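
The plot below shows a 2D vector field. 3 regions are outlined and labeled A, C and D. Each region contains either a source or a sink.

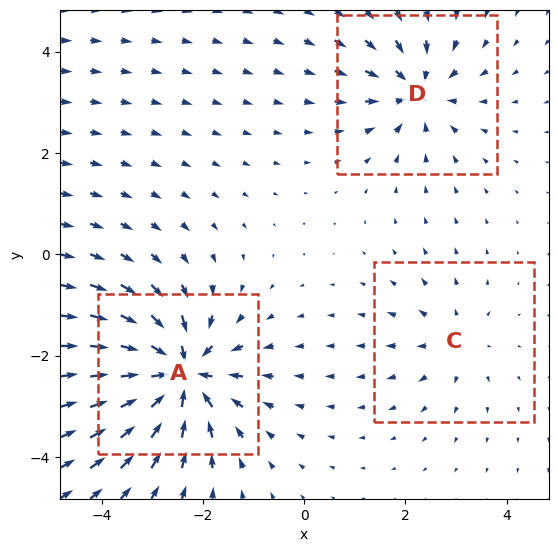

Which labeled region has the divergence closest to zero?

C

Divergence at each region's feature centre — A: about -6, C: about +2, D: about -4. Region C is closest to zero.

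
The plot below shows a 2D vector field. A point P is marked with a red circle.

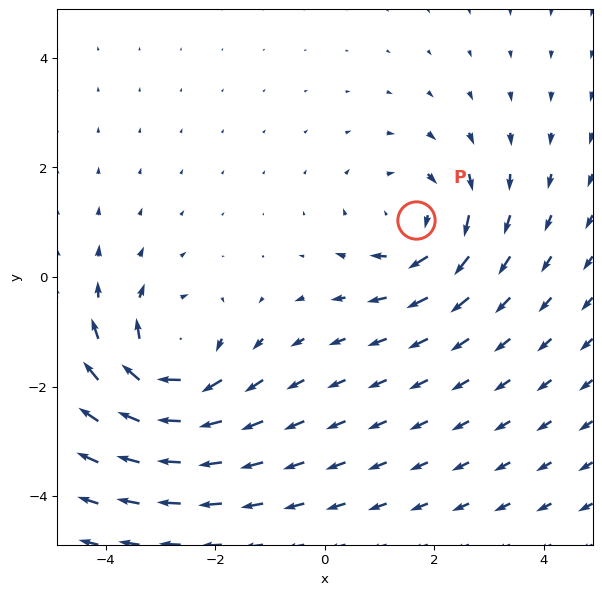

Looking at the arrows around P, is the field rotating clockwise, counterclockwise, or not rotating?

Near P at (1.7, 1.0) the arrows circulate clockwise. The curl (z-component) there is about -3; negative curl means clockwise rotation.

clockwise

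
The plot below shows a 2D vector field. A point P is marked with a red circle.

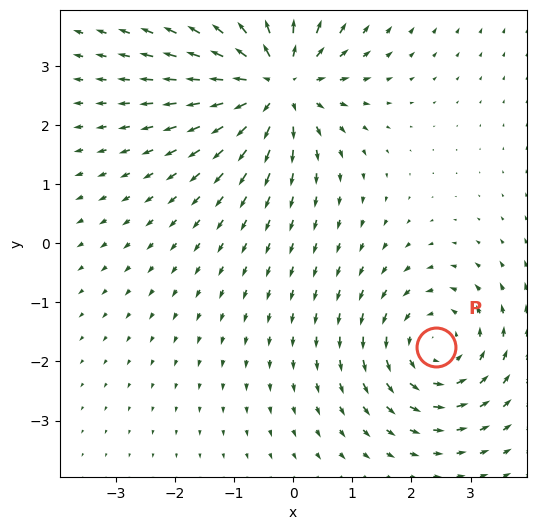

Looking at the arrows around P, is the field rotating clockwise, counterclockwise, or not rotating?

counterclockwise

Near P at (2.4, -1.7) the arrows circulate counterclockwise. The curl (z-component) there is about +3; positive curl means counterclockwise rotation.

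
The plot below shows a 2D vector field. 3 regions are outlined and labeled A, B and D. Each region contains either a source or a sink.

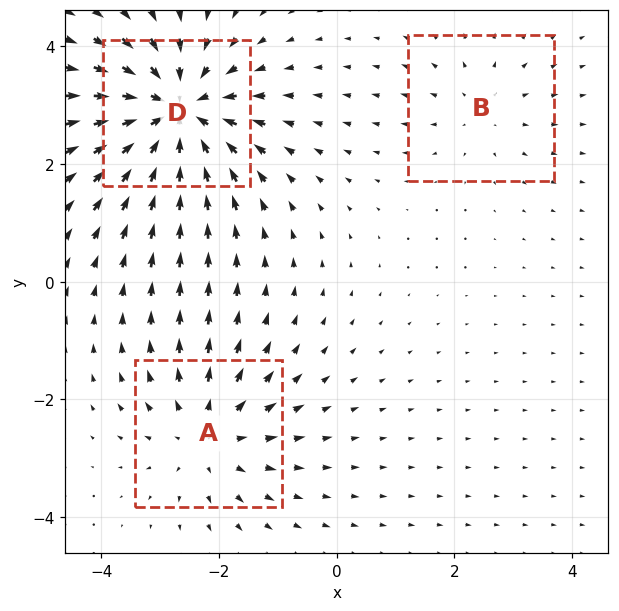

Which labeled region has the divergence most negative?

D

Divergence at each region's feature centre — A: about +3, B: about +2, D: about -5. Region D is most negative.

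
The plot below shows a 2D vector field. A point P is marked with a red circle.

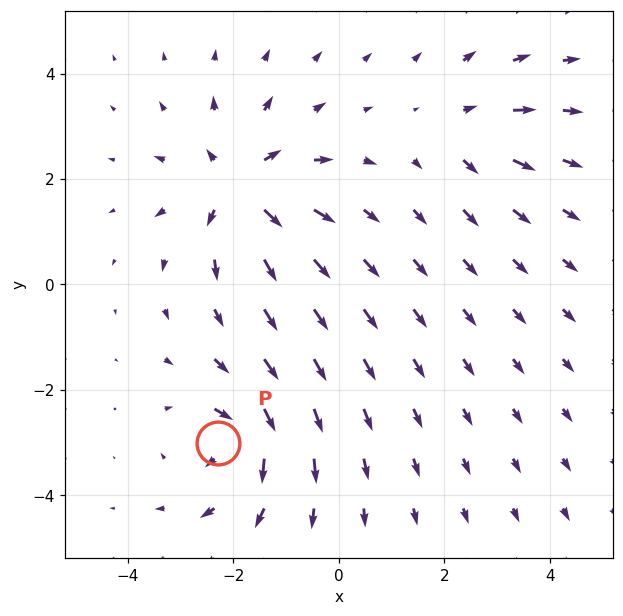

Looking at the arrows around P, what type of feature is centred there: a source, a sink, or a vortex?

vortex

At P (-2.3, -3.0) the arrows circulate clockwise. Divergence ≈0, curl about -5 — near-zero divergence with nonzero curl is a vortex.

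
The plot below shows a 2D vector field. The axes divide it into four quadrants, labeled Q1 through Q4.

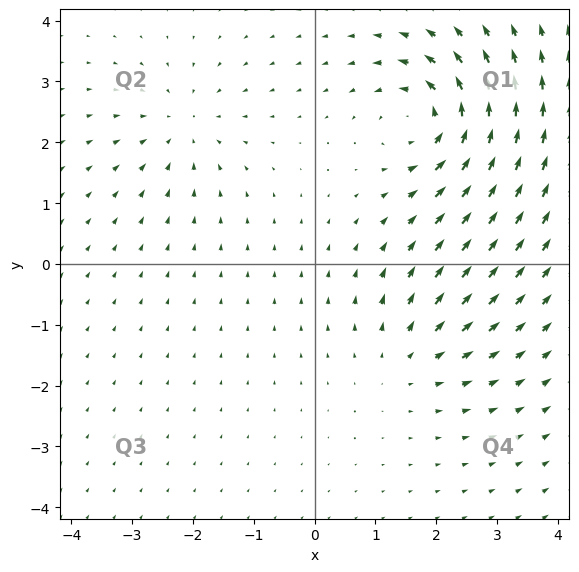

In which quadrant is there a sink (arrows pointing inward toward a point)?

Q2

The sink sits at approximately (-2.2, 2.2), which lies in quadrant Q2. The divergence there is about -3, negative as expected for a sink.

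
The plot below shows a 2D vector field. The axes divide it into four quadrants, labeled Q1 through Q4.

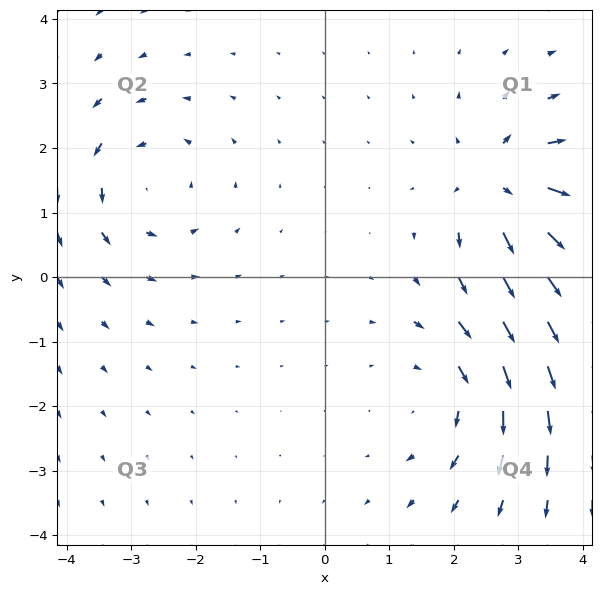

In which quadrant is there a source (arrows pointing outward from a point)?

The source sits at approximately (2.7, 1.4), which lies in quadrant Q1. The divergence there is about +4, positive as expected for a source.

Q1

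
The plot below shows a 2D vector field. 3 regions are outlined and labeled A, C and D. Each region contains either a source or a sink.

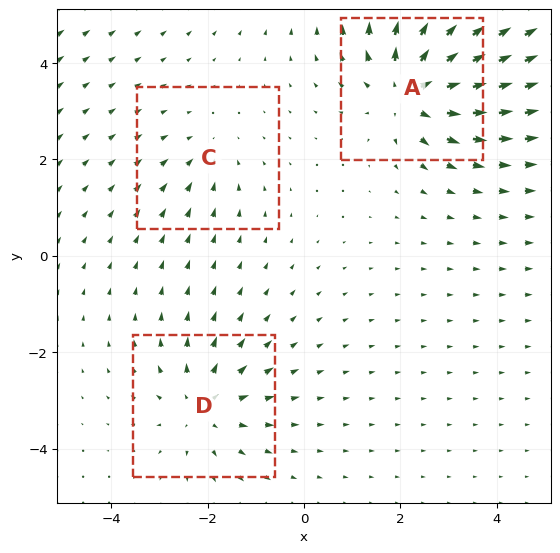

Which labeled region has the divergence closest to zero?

Divergence at each region's feature centre — A: about +5, C: about -2, D: about +3. Region C is closest to zero.

C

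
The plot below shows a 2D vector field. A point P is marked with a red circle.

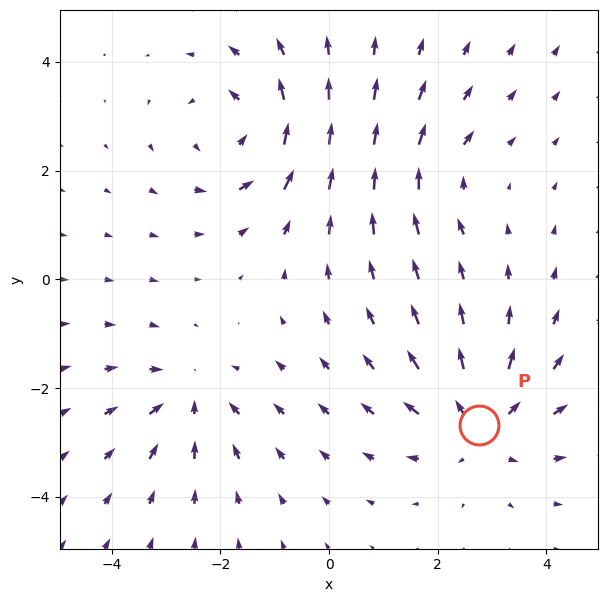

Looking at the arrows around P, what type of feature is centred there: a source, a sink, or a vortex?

source

At P (2.8, -2.7) the arrows spread outward. Divergence about +5, curl ≈0 — positive divergence with near-zero curl is a source.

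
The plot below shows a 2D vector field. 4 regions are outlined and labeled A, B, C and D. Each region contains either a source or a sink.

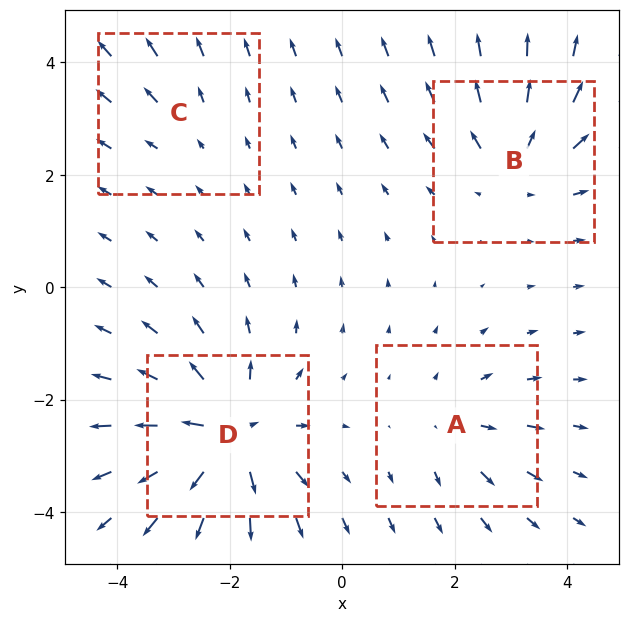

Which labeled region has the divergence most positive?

Divergence at each region's feature centre — A: about +3, B: about +5, C: about +2, D: about +8. Region D is most positive.

D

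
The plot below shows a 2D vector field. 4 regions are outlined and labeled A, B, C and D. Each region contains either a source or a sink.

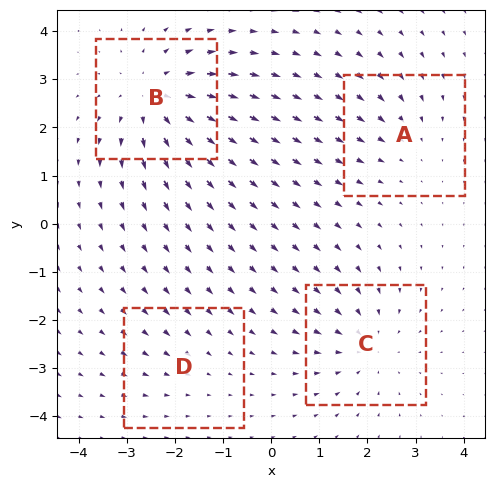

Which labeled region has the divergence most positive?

Divergence at each region's feature centre — A: about -3, B: about +6, C: about -4, D: about -2. Region B is most positive.

B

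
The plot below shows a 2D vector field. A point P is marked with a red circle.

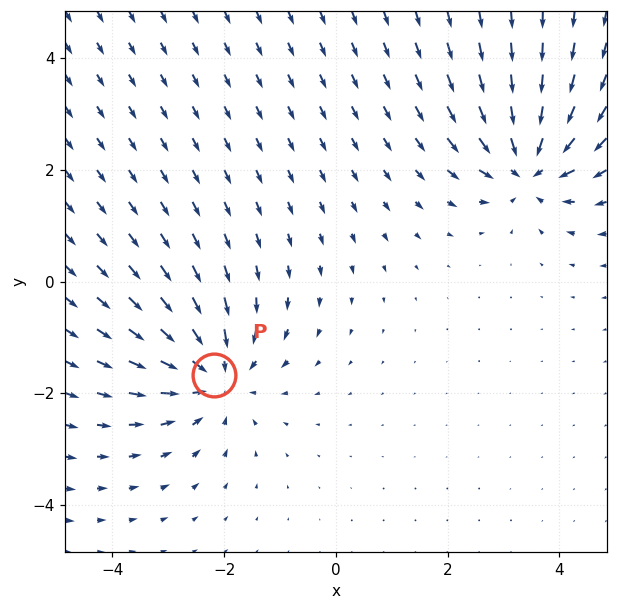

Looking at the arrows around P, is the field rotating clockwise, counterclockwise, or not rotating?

not rotating

Near P at (-2.2, -1.7) the arrows show no circulation. The curl there is ≈0.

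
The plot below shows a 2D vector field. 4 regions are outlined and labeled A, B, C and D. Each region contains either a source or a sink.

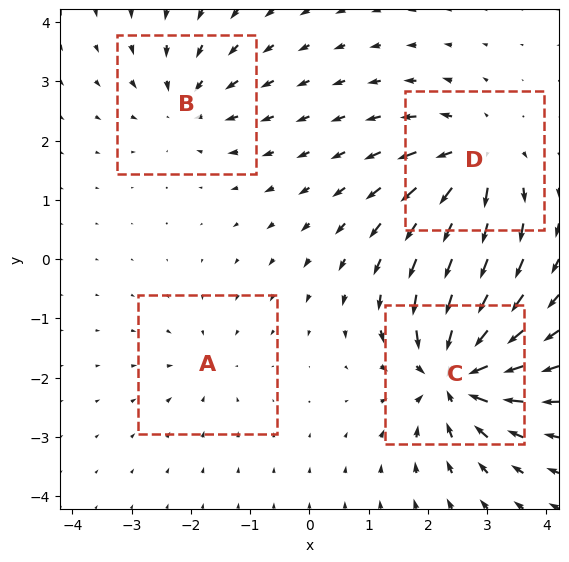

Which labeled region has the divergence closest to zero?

Divergence at each region's feature centre — A: about -3, B: about -4, C: about -8, D: about +6. Region A is closest to zero.

A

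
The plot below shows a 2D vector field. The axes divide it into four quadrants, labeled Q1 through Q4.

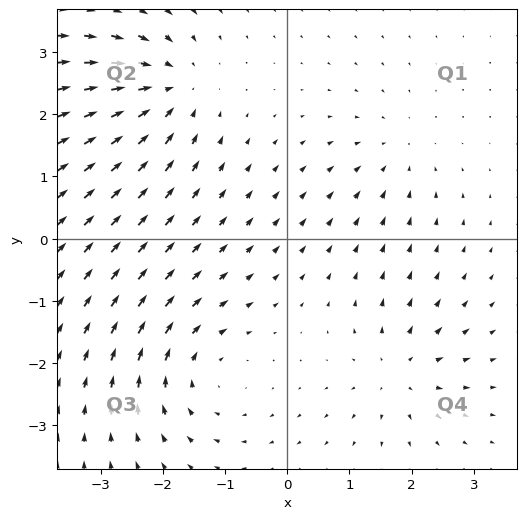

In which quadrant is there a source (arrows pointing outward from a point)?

Q4

The source sits at approximately (1.8, -2.1), which lies in quadrant Q4. The divergence there is about +4, positive as expected for a source.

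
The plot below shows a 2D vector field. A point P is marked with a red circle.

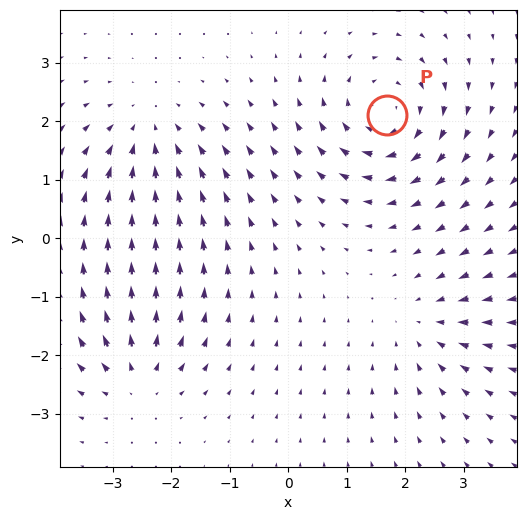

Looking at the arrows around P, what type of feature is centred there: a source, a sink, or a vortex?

At P (1.7, 2.1) the arrows circulate clockwise. Divergence ≈0, curl about -5 — near-zero divergence with nonzero curl is a vortex.

vortex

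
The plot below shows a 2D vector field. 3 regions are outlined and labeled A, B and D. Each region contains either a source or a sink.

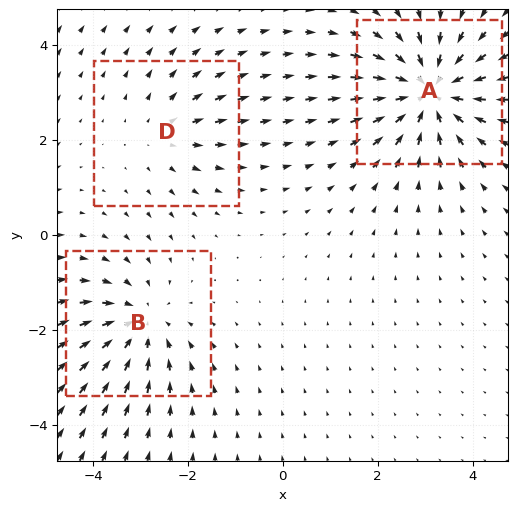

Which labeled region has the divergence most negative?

Divergence at each region's feature centre — A: about -4, B: about -3, D: about +2. Region A is most negative.

A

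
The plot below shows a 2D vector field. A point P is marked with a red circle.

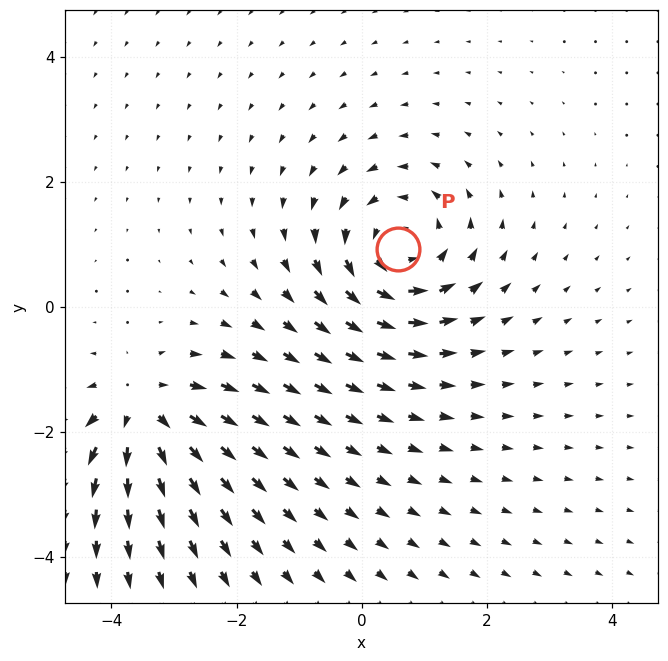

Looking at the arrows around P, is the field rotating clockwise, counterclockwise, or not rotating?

counterclockwise

Near P at (0.6, 0.9) the arrows circulate counterclockwise. The curl (z-component) there is about +4; positive curl means counterclockwise rotation.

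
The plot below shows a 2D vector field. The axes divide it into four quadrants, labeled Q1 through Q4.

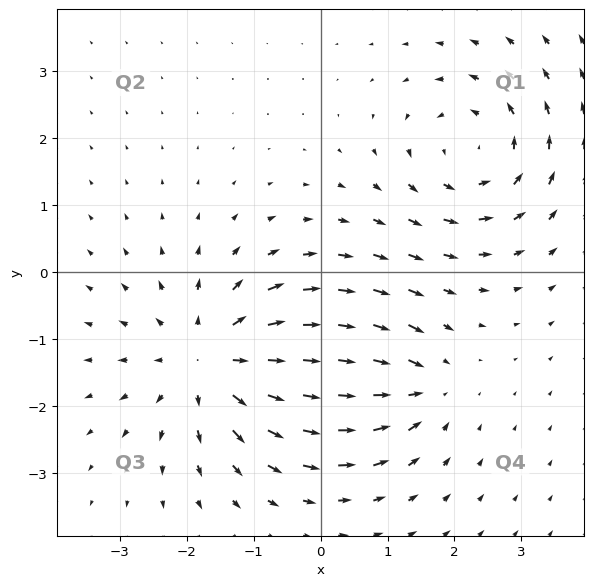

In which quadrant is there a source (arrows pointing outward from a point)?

The source sits at approximately (-1.6, -1.3), which lies in quadrant Q3. The divergence there is about +4, positive as expected for a source.

Q3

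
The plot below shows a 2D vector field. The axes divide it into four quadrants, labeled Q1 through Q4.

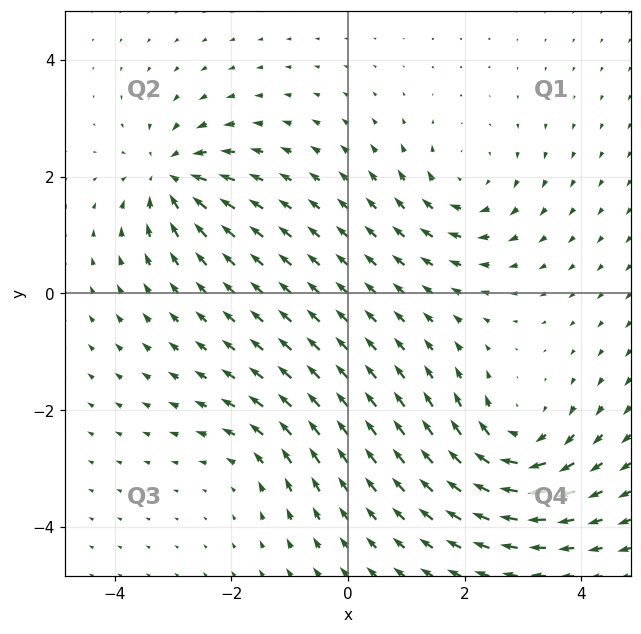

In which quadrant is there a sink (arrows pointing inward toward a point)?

The sink sits at approximately (-3.0, 2.0), which lies in quadrant Q2. The divergence there is about -5, negative as expected for a sink.

Q2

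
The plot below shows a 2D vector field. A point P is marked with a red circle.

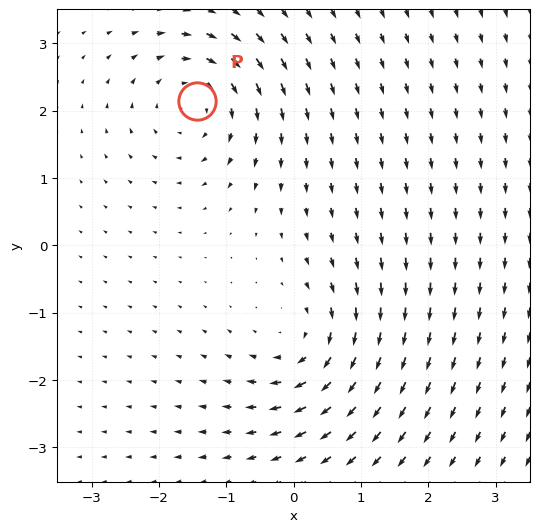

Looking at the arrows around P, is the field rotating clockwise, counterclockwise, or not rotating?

clockwise

Near P at (-1.4, 2.1) the arrows circulate clockwise. The curl (z-component) there is about -3; negative curl means clockwise rotation.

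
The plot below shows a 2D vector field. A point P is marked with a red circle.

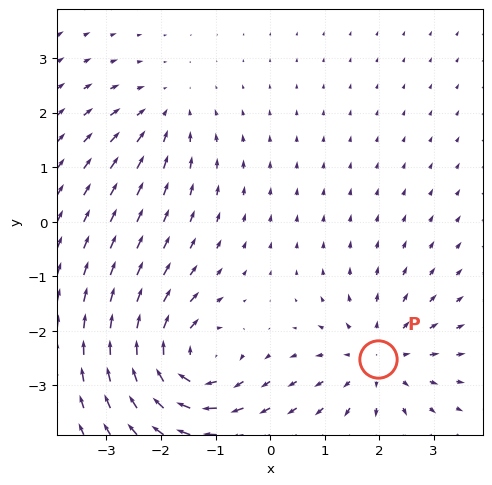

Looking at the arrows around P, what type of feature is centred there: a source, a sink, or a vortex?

At P (2.0, -2.5) the arrows spread outward. Divergence about +4, curl ≈0 — positive divergence with near-zero curl is a source.

source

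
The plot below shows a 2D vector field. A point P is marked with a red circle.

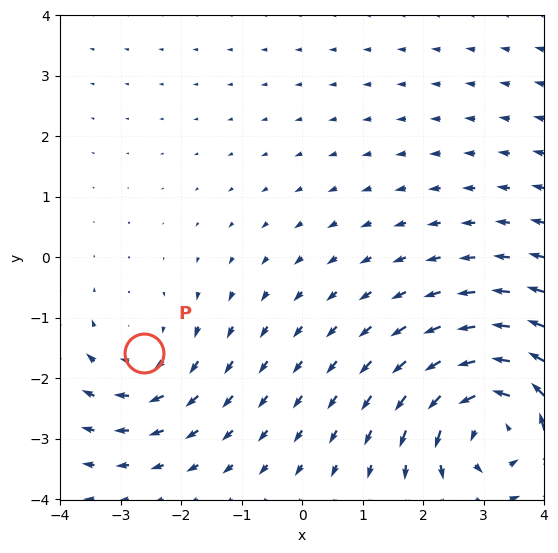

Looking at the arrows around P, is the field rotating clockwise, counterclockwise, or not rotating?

Near P at (-2.6, -1.6) the arrows circulate clockwise. The curl (z-component) there is about -2; negative curl means clockwise rotation.

clockwise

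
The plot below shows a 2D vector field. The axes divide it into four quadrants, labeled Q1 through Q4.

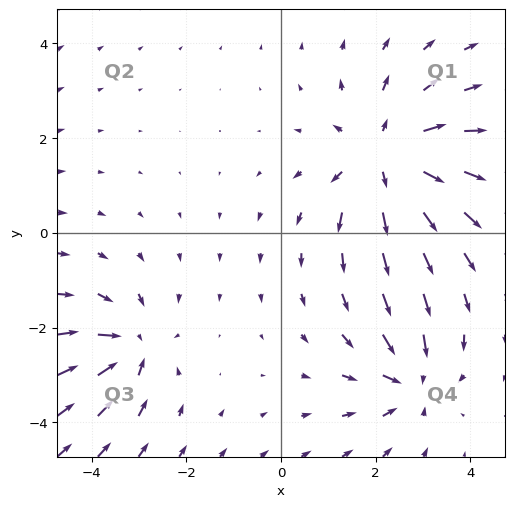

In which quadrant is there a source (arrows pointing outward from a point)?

The source sits at approximately (2.2, 1.6), which lies in quadrant Q1. The divergence there is about +4, positive as expected for a source.

Q1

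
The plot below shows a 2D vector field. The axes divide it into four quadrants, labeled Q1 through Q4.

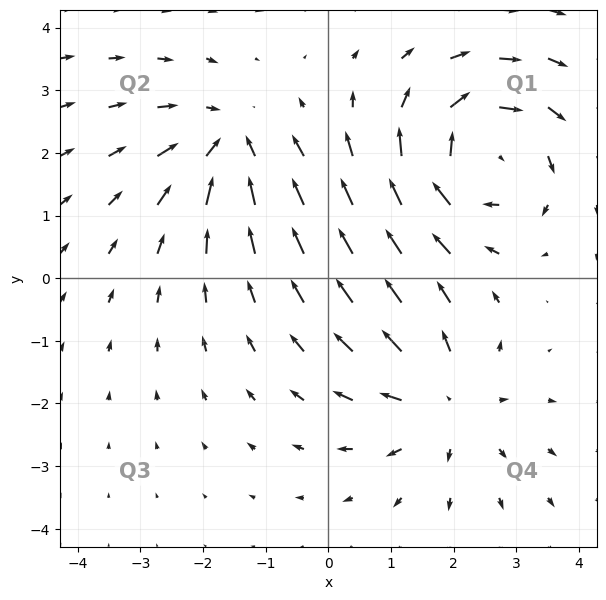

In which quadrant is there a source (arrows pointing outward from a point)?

Q4

The source sits at approximately (1.9, -2.0), which lies in quadrant Q4. The divergence there is about +3, positive as expected for a source.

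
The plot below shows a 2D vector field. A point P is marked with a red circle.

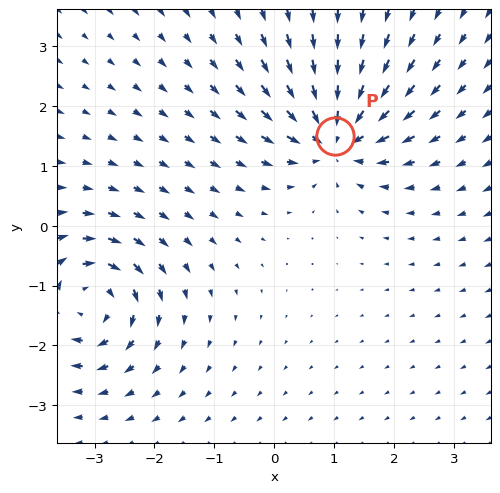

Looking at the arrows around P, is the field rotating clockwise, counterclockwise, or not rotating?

not rotating

Near P at (1.0, 1.5) the arrows show no circulation. The curl there is ≈0.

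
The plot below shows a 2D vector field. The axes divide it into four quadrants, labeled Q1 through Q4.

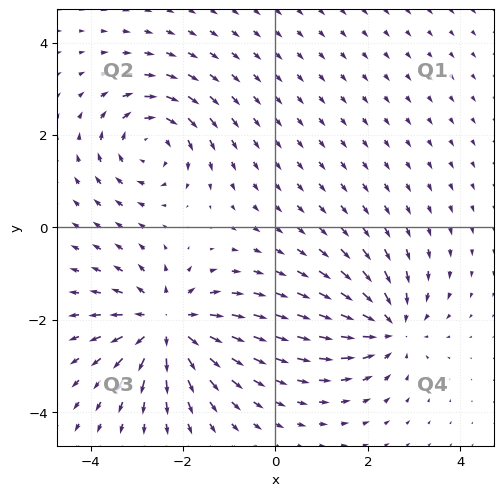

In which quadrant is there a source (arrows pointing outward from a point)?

Q3

The source sits at approximately (-2.3, -2.1), which lies in quadrant Q3. The divergence there is about +5, positive as expected for a source.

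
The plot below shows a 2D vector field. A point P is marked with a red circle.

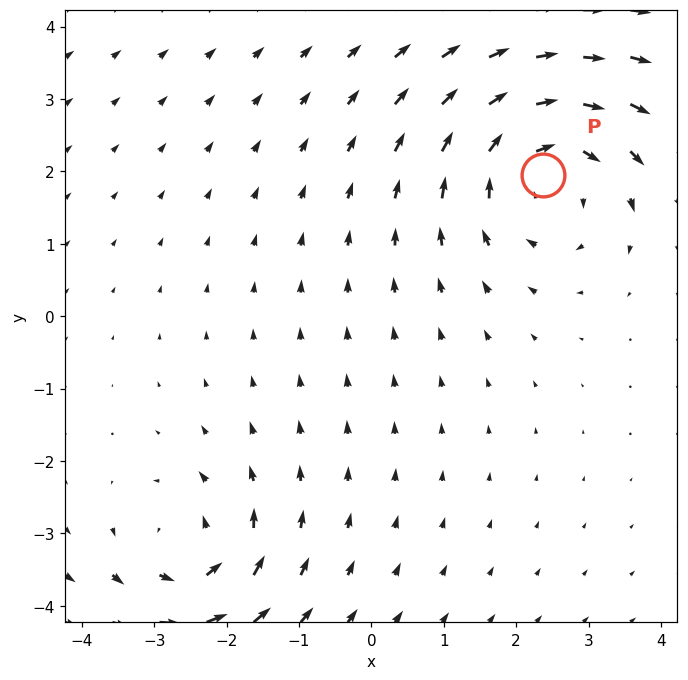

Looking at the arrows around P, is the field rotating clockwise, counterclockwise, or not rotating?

clockwise

Near P at (2.4, 1.9) the arrows circulate clockwise. The curl (z-component) there is about -4; negative curl means clockwise rotation.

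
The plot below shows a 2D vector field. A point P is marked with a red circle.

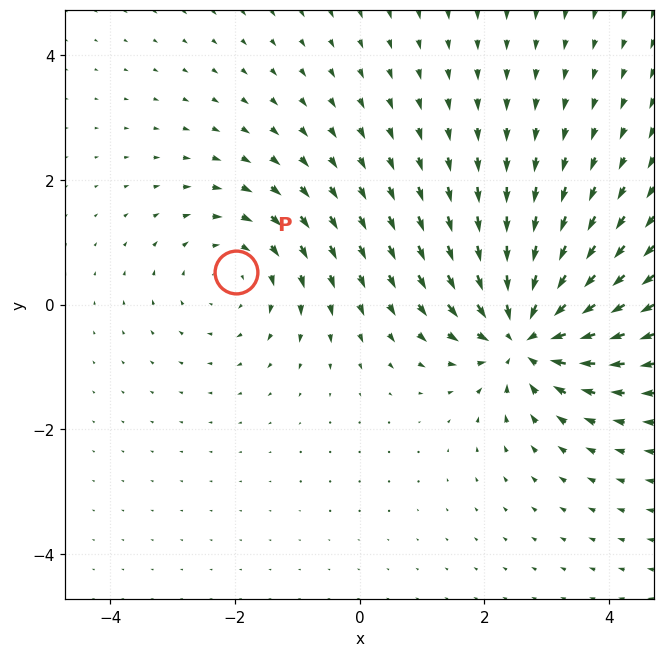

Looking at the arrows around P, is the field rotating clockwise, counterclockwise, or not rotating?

clockwise

Near P at (-2.0, 0.5) the arrows circulate clockwise. The curl (z-component) there is about -2; negative curl means clockwise rotation.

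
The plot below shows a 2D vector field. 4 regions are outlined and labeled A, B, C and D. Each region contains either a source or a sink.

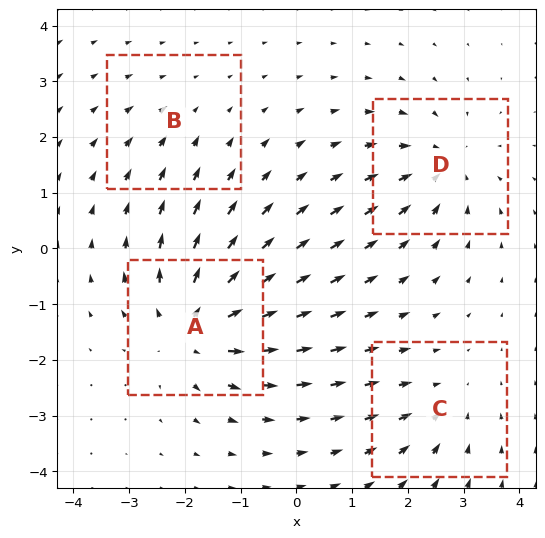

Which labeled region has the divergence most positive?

A

Divergence at each region's feature centre — A: about +6, B: about -2, C: about -3, D: about -5. Region A is most positive.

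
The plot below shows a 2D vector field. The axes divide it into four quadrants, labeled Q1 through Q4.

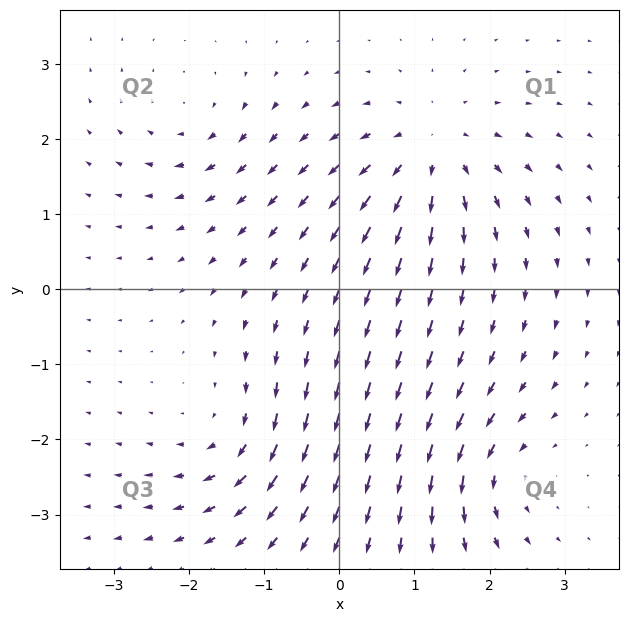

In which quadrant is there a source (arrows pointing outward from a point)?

The source sits at approximately (1.2, 1.8), which lies in quadrant Q1. The divergence there is about +5, positive as expected for a source.

Q1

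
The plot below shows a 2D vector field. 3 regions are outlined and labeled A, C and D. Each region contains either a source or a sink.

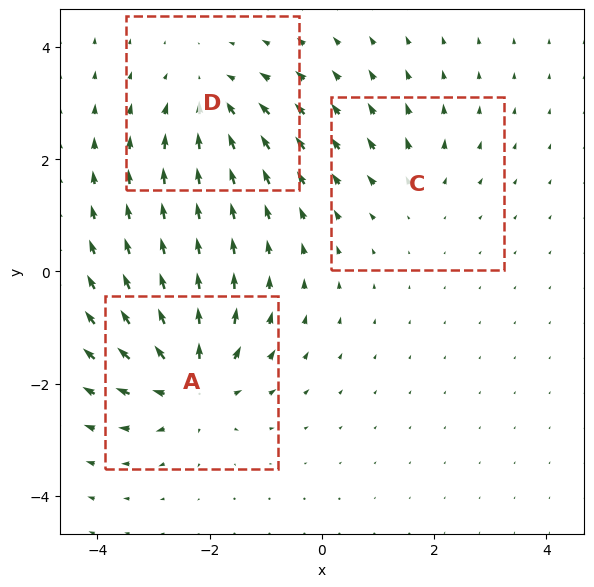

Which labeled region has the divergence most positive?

Divergence at each region's feature centre — A: about +5, C: about +2, D: about -4. Region A is most positive.

A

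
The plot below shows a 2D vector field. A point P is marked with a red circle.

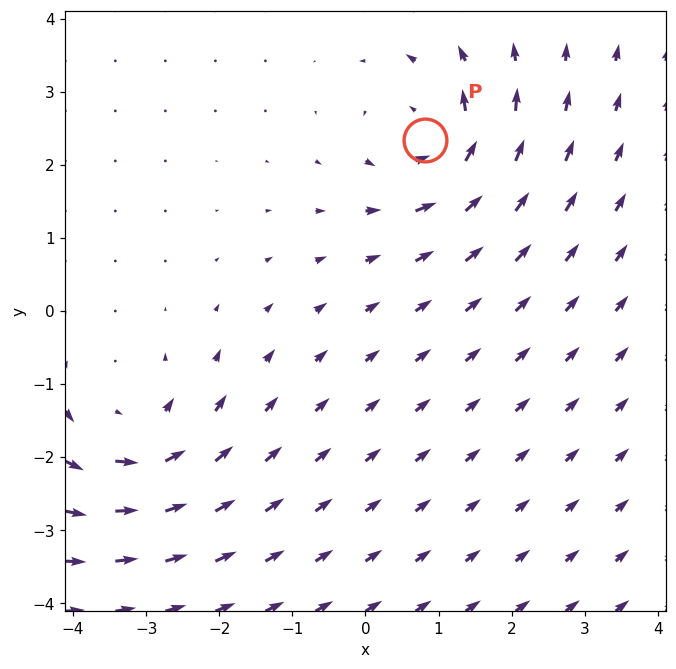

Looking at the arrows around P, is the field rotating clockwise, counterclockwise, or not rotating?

counterclockwise

Near P at (0.8, 2.3) the arrows circulate counterclockwise. The curl (z-component) there is about +4; positive curl means counterclockwise rotation.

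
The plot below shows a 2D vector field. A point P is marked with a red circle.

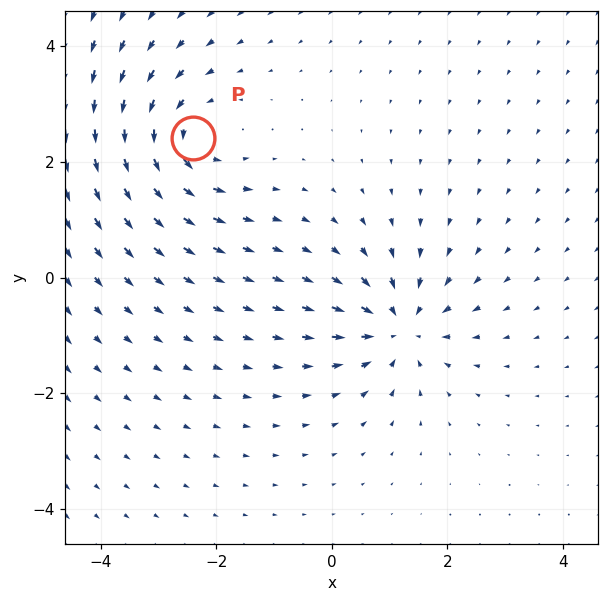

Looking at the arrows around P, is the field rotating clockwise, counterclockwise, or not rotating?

Near P at (-2.4, 2.4) the arrows circulate counterclockwise. The curl (z-component) there is about +4; positive curl means counterclockwise rotation.

counterclockwise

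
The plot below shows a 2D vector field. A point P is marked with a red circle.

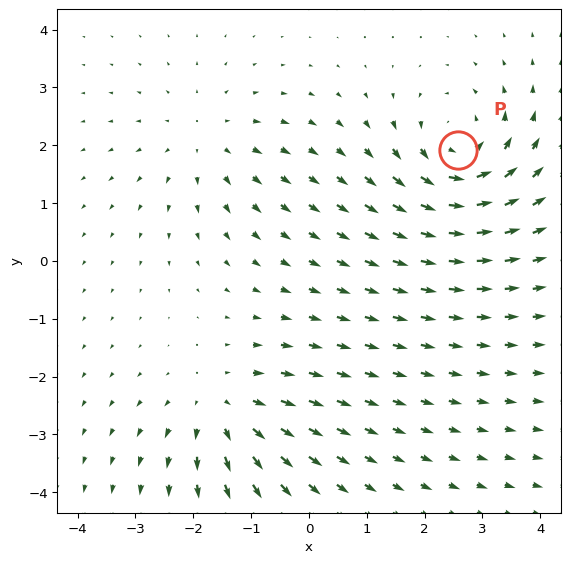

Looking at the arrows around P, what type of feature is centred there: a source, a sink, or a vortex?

vortex

At P (2.6, 1.9) the arrows circulate counterclockwise. Divergence ≈0, curl about +4 — near-zero divergence with nonzero curl is a vortex.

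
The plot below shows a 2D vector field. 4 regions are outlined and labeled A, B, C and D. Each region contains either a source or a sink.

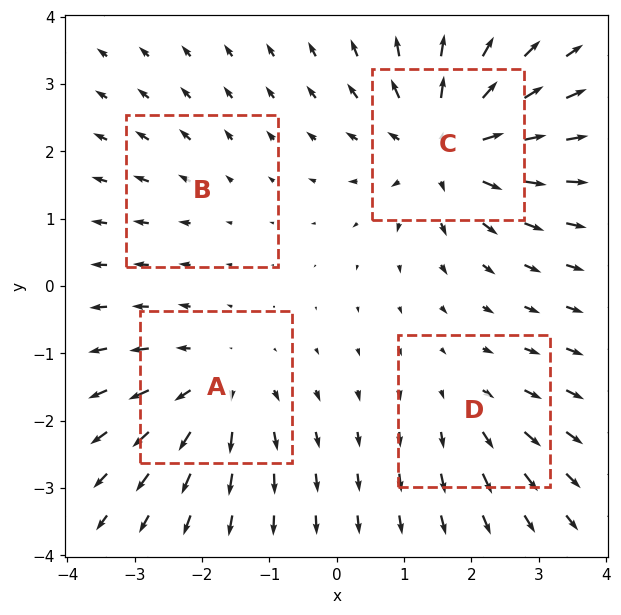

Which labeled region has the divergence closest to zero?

B

Divergence at each region's feature centre — A: about +5, B: about +2, C: about +7, D: about +3. Region B is closest to zero.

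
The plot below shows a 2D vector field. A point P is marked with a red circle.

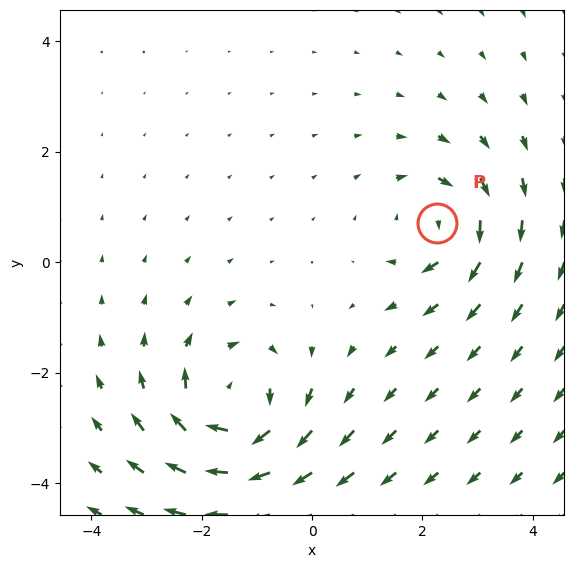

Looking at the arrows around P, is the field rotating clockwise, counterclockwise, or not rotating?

Near P at (2.3, 0.7) the arrows circulate clockwise. The curl (z-component) there is about -4; negative curl means clockwise rotation.

clockwise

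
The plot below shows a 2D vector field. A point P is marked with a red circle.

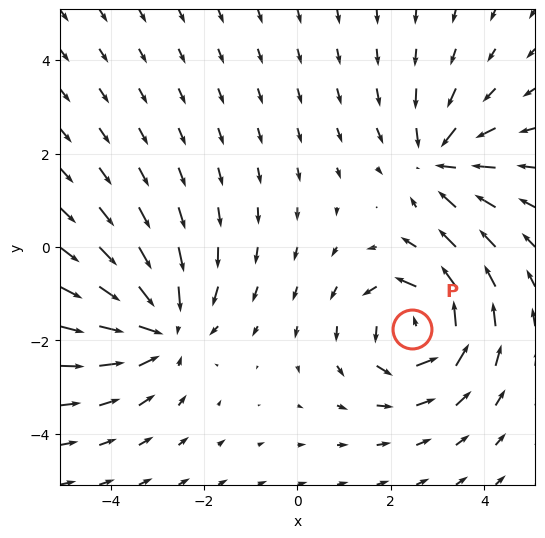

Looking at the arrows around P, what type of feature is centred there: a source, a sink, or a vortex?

At P (2.5, -1.8) the arrows circulate counterclockwise. Divergence ≈0, curl about +5 — near-zero divergence with nonzero curl is a vortex.

vortex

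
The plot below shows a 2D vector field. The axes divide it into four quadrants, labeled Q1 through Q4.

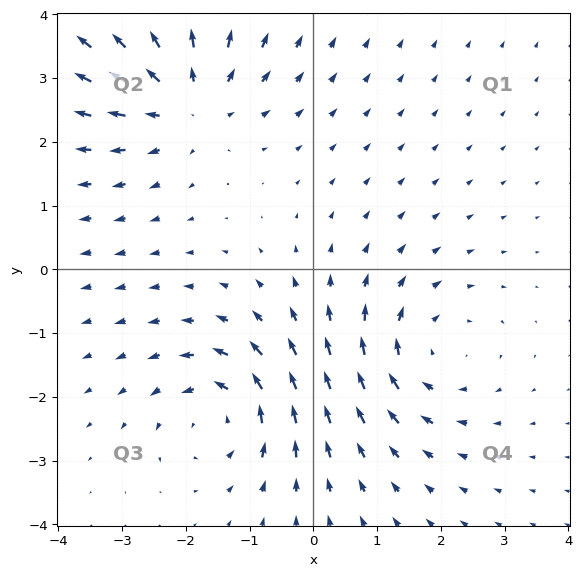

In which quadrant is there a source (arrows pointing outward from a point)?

Q2

The source sits at approximately (-2.0, 2.6), which lies in quadrant Q2. The divergence there is about +4, positive as expected for a source.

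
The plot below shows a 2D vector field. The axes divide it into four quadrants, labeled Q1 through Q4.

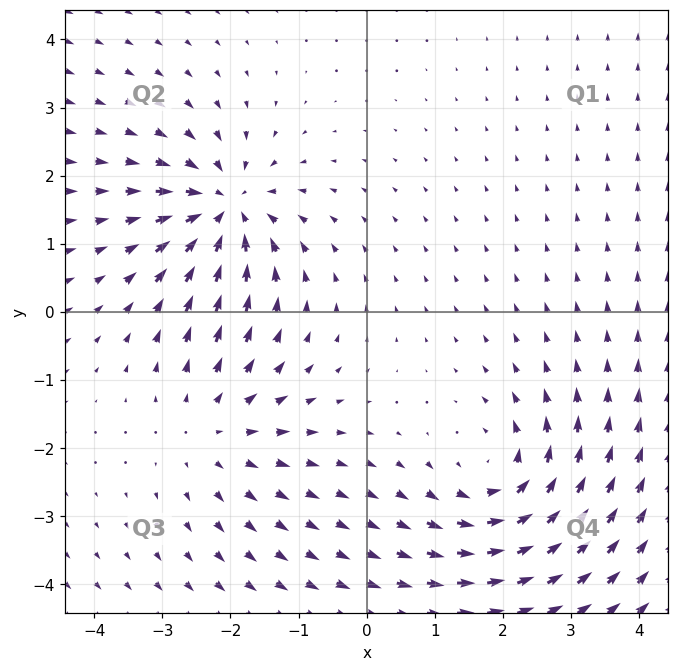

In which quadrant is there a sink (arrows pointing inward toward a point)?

Q2

The sink sits at approximately (-2.1, 1.5), which lies in quadrant Q2. The divergence there is about -5, negative as expected for a sink.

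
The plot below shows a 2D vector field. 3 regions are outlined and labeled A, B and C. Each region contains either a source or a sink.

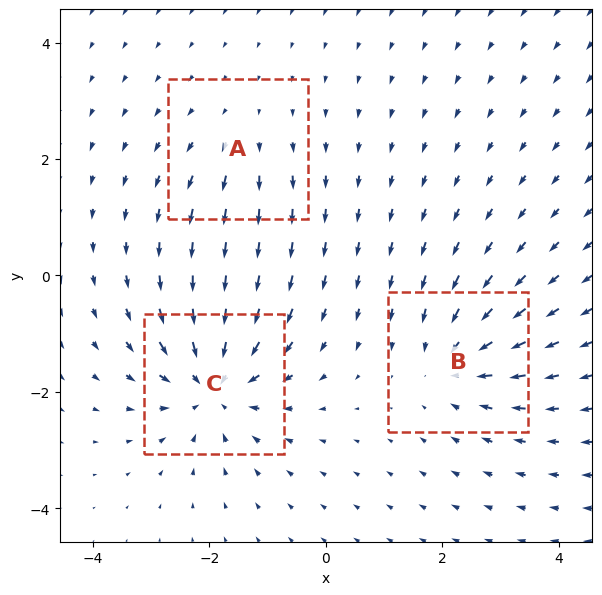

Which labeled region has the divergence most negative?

Divergence at each region's feature centre — A: about +2, B: about -4, C: about -5. Region C is most negative.

C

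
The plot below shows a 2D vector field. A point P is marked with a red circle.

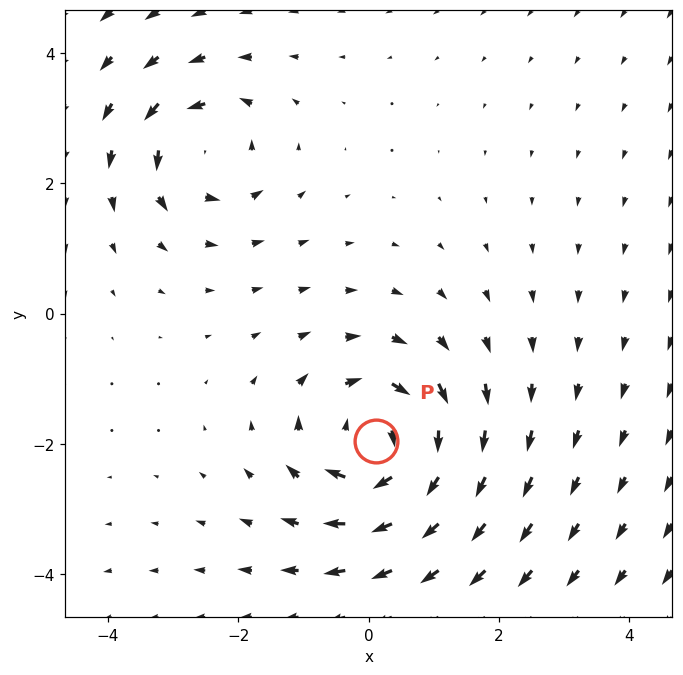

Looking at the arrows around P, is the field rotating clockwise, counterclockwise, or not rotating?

clockwise

Near P at (0.1, -1.9) the arrows circulate clockwise. The curl (z-component) there is about -5; negative curl means clockwise rotation.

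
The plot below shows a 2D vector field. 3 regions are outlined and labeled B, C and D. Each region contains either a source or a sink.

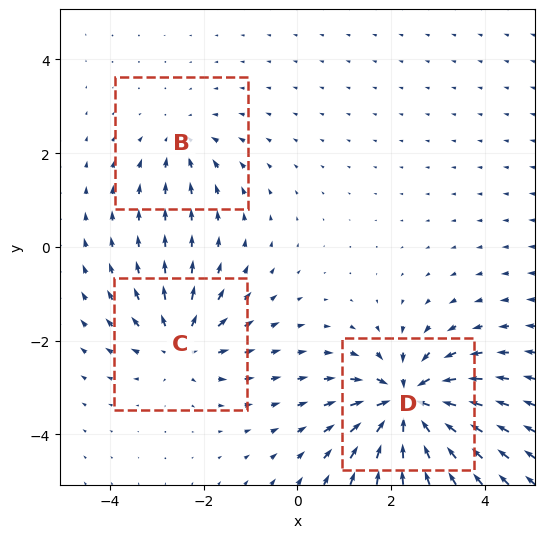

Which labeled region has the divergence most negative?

Divergence at each region's feature centre — B: about -2, C: about +4, D: about -6. Region D is most negative.

D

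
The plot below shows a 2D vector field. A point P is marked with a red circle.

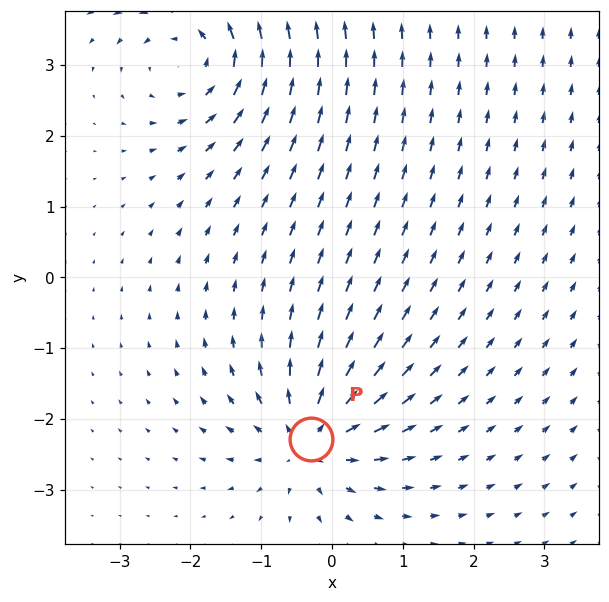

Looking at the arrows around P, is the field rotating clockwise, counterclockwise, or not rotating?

Near P at (-0.3, -2.3) the arrows show no circulation. The curl there is ≈0.

not rotating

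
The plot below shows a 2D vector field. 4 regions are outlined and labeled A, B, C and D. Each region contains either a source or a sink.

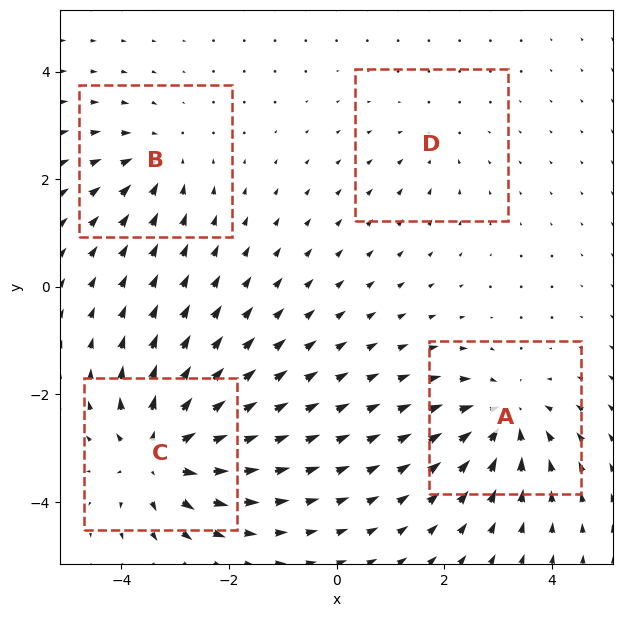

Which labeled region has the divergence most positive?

C

Divergence at each region's feature centre — A: about -6, B: about -4, C: about +7, D: about -2. Region C is most positive.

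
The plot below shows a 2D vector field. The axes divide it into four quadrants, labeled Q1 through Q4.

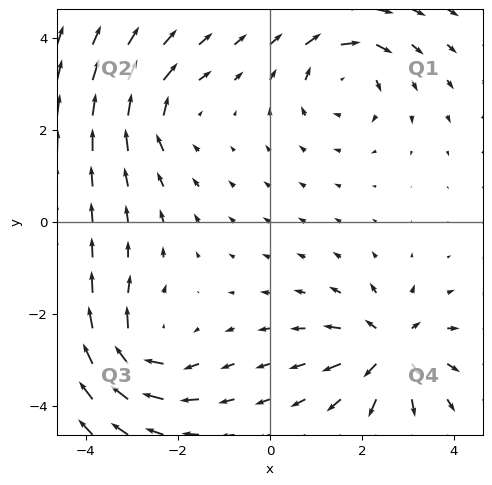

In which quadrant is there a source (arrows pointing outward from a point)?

Q4

The source sits at approximately (2.6, -2.8), which lies in quadrant Q4. The divergence there is about +7, positive as expected for a source.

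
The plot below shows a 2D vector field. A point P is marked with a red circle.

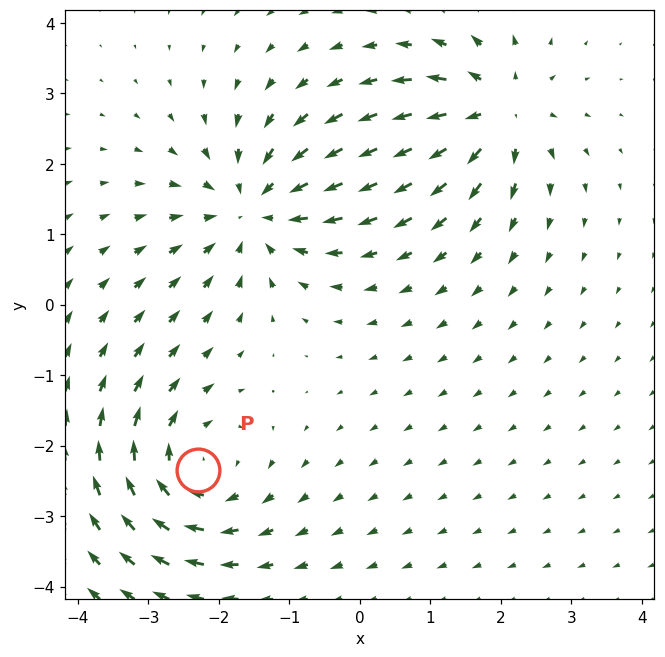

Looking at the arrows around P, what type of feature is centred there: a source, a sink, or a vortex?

At P (-2.3, -2.3) the arrows circulate clockwise. Divergence ≈0, curl about -4 — near-zero divergence with nonzero curl is a vortex.

vortex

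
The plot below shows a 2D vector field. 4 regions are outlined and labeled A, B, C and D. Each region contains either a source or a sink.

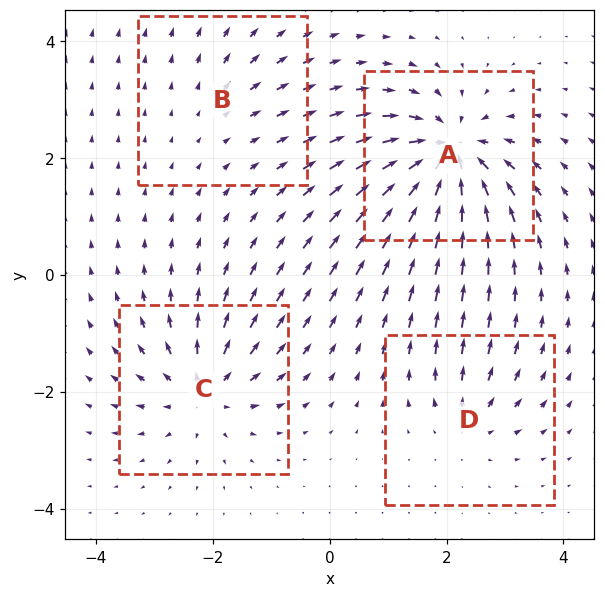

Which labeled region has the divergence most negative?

A

Divergence at each region's feature centre — A: about -9, B: about +2, C: about +6, D: about +4. Region A is most negative.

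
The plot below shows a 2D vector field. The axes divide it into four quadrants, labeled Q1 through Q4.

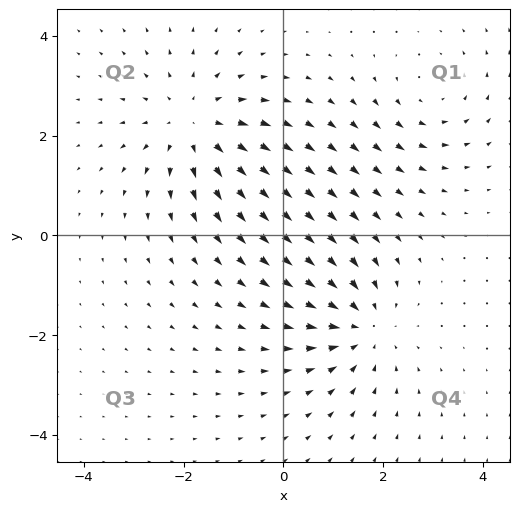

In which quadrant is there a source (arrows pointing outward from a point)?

Q2

The source sits at approximately (-1.8, 2.2), which lies in quadrant Q2. The divergence there is about +4, positive as expected for a source.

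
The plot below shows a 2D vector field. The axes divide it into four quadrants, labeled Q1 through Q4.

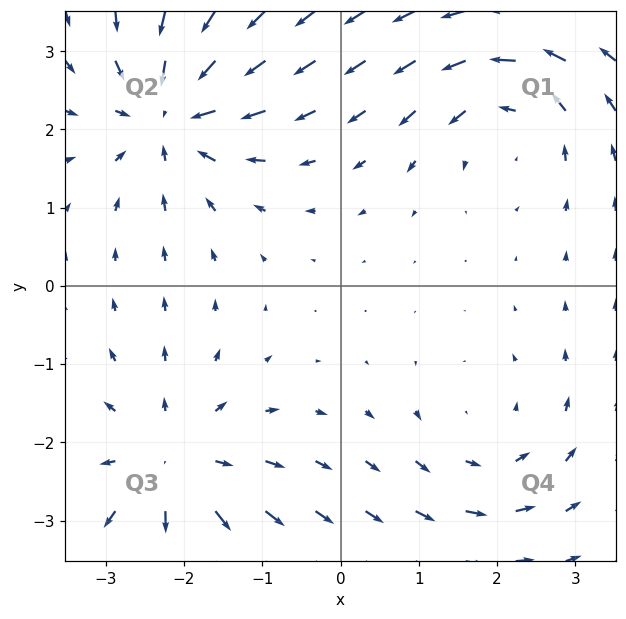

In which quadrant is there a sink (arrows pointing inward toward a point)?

Q2

The sink sits at approximately (-2.2, 2.2), which lies in quadrant Q2. The divergence there is about -6, negative as expected for a sink.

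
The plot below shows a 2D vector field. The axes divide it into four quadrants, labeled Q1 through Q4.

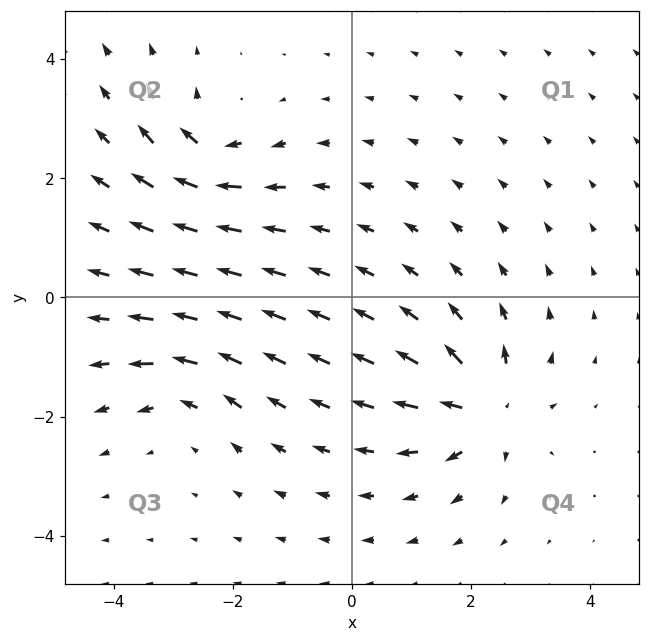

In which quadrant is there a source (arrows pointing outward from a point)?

Q4

The source sits at approximately (2.2, -1.9), which lies in quadrant Q4. The divergence there is about +7, positive as expected for a source.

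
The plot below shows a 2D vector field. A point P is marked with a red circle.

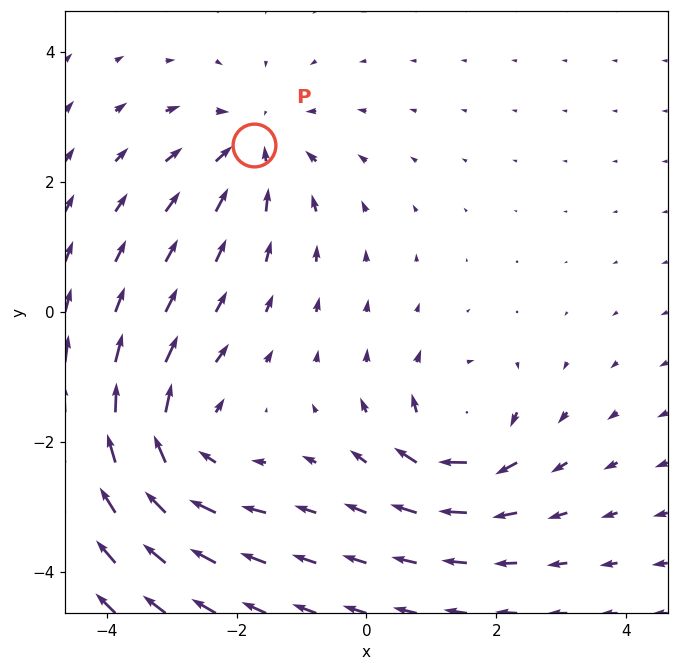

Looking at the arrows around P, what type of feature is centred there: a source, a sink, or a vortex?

sink

At P (-1.7, 2.6) the arrows converge inward. Divergence about -3, curl ≈0 — negative divergence with near-zero curl is a sink.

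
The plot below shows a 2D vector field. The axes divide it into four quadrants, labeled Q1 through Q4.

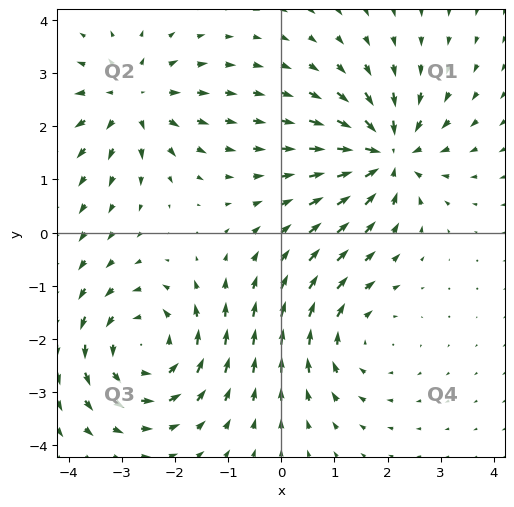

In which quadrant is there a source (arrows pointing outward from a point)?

The source sits at approximately (-2.8, 2.5), which lies in quadrant Q2. The divergence there is about +4, positive as expected for a source.

Q2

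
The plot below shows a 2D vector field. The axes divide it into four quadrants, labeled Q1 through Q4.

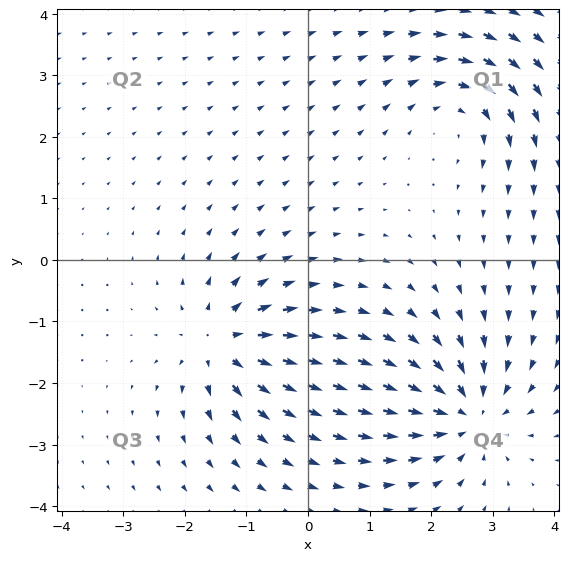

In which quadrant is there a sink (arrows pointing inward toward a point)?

Q4

The sink sits at approximately (2.6, -2.5), which lies in quadrant Q4. The divergence there is about -5, negative as expected for a sink.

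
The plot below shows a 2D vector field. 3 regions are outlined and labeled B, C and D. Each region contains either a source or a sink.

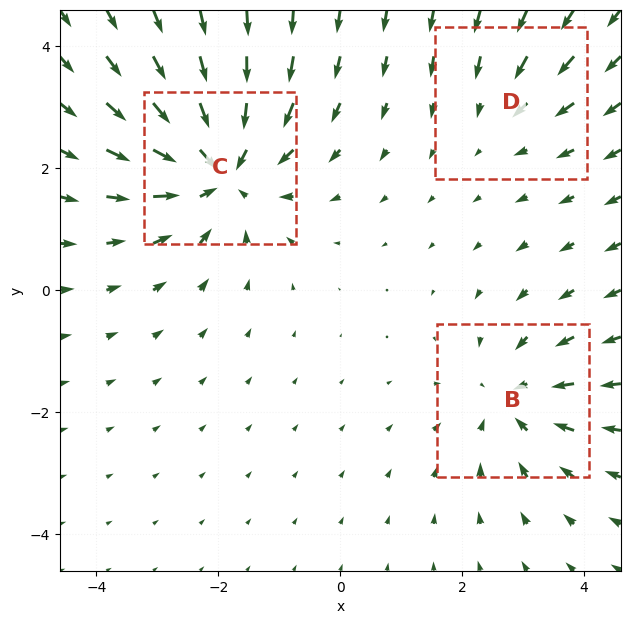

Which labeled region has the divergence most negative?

C

Divergence at each region's feature centre — B: about -3, C: about -5, D: about -2. Region C is most negative.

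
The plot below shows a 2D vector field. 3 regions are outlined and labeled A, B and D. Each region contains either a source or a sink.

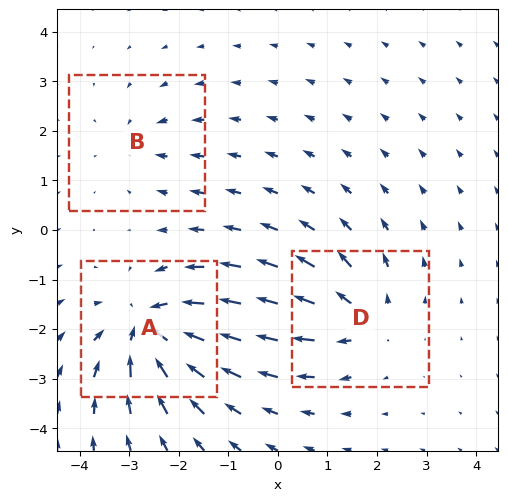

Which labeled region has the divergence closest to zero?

B

Divergence at each region's feature centre — A: about -5, B: about -2, D: about +4. Region B is closest to zero.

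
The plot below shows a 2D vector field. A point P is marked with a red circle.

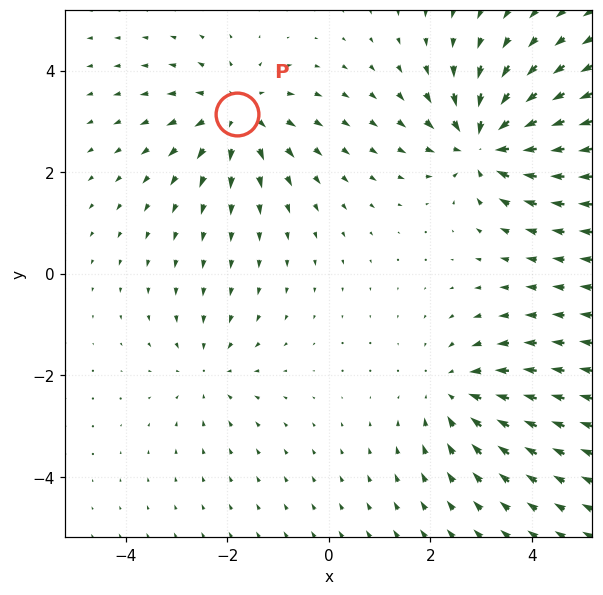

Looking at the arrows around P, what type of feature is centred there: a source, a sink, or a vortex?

At P (-1.8, 3.1) the arrows spread outward. Divergence about +4, curl ≈0 — positive divergence with near-zero curl is a source.

source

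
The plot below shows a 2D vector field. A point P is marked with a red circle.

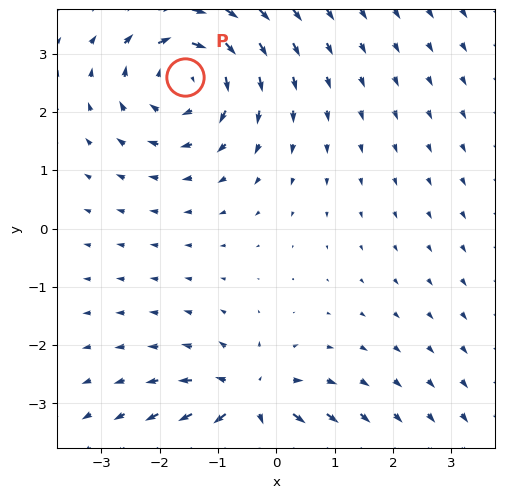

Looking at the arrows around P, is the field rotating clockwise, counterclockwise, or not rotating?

Near P at (-1.6, 2.6) the arrows circulate clockwise. The curl (z-component) there is about -5; negative curl means clockwise rotation.

clockwise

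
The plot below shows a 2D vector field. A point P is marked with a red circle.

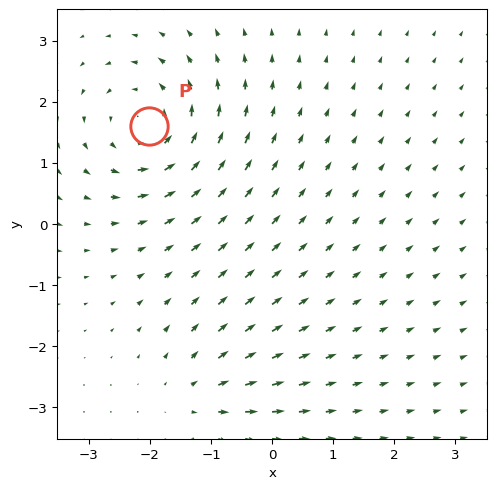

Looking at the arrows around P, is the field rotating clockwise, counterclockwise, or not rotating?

Near P at (-2.0, 1.6) the arrows circulate counterclockwise. The curl (z-component) there is about +4; positive curl means counterclockwise rotation.

counterclockwise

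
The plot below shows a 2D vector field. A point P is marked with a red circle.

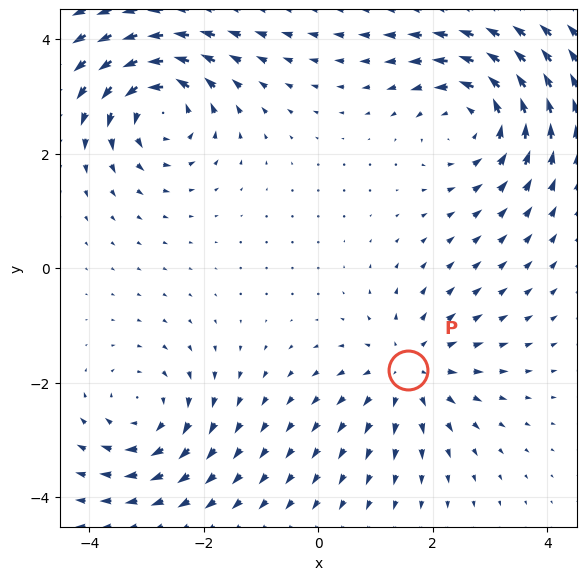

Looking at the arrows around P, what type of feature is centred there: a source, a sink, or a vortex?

source

At P (1.6, -1.8) the arrows spread outward. Divergence about +3, curl ≈0 — positive divergence with near-zero curl is a source.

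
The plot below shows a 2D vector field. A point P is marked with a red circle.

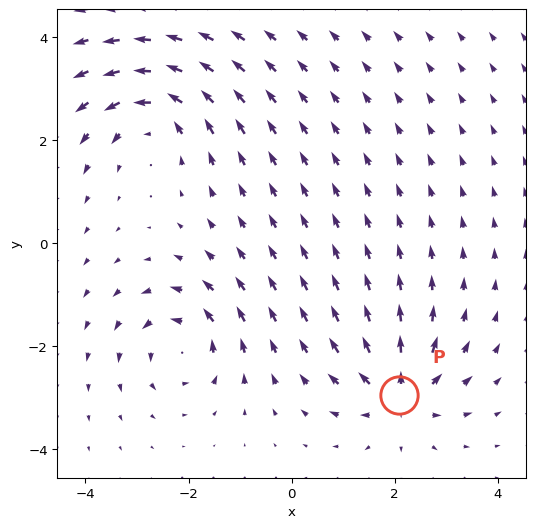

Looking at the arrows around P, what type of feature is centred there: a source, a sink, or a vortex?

At P (2.1, -2.9) the arrows spread outward. Divergence about +6, curl ≈0 — positive divergence with near-zero curl is a source.

source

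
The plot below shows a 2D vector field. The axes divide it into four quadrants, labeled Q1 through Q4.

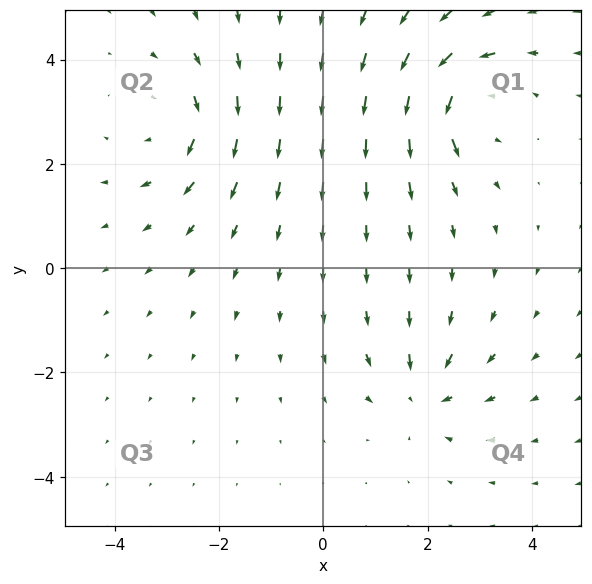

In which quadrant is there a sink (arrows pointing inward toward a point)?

The sink sits at approximately (1.9, -2.4), which lies in quadrant Q4. The divergence there is about -5, negative as expected for a sink.

Q4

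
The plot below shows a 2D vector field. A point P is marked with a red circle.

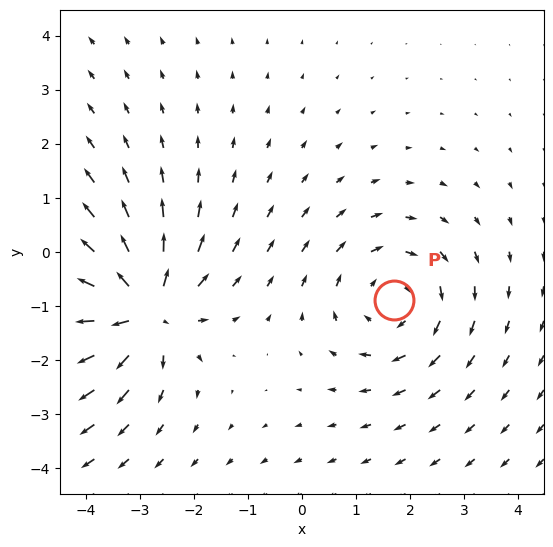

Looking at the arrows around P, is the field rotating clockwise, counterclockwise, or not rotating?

Near P at (1.7, -0.9) the arrows circulate clockwise. The curl (z-component) there is about -3; negative curl means clockwise rotation.

clockwise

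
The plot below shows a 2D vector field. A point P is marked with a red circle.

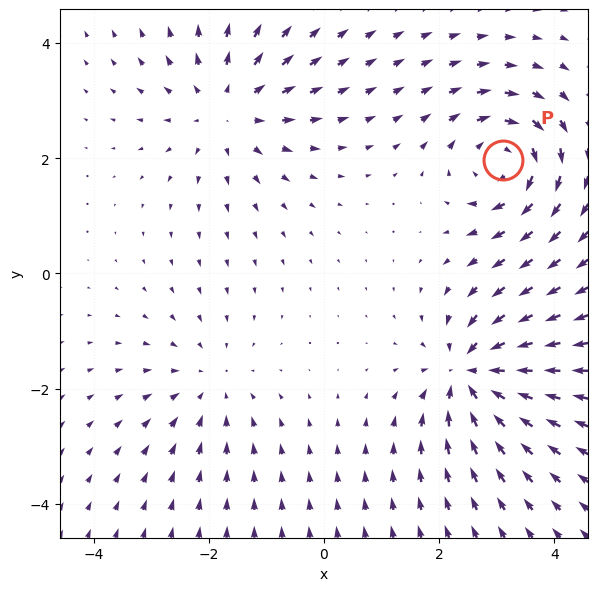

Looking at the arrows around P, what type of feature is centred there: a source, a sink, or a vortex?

At P (3.1, 2.0) the arrows circulate clockwise. Divergence ≈0, curl about -6 — near-zero divergence with nonzero curl is a vortex.

vortex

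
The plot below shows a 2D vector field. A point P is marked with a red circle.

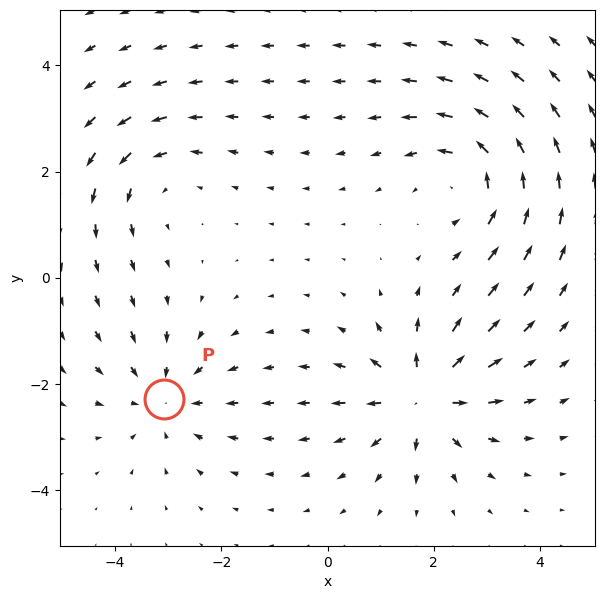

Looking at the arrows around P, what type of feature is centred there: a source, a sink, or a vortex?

sink

At P (-3.1, -2.3) the arrows converge inward. Divergence about -3, curl ≈0 — negative divergence with near-zero curl is a sink.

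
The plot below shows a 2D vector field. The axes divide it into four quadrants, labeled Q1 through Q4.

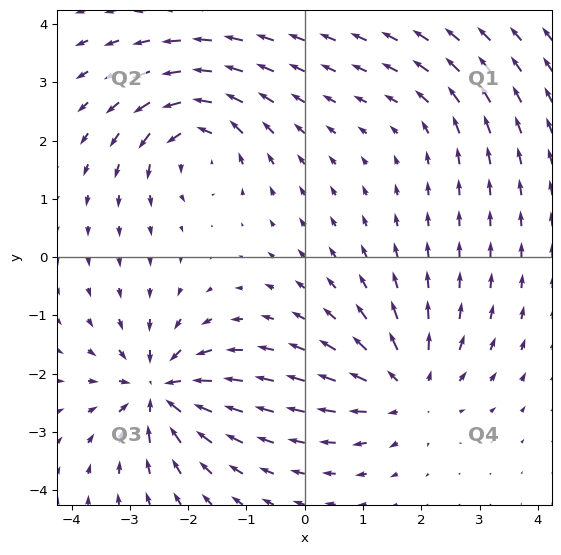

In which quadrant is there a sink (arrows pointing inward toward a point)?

The sink sits at approximately (-2.5, -2.3), which lies in quadrant Q3. The divergence there is about -7, negative as expected for a sink.

Q3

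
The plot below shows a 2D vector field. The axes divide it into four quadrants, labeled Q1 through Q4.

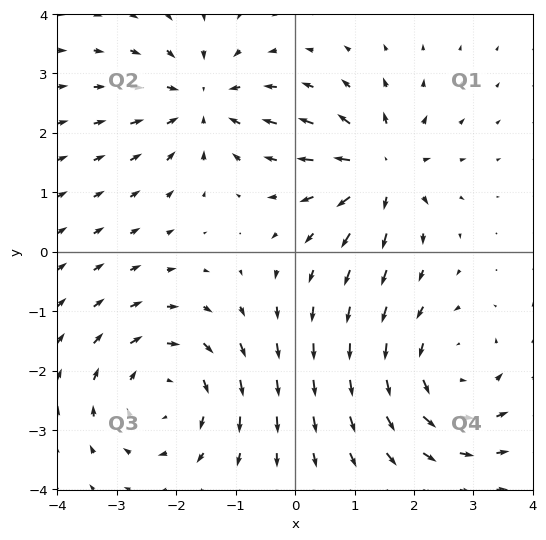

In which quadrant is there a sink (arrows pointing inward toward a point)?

The sink sits at approximately (-1.5, 2.5), which lies in quadrant Q2. The divergence there is about -4, negative as expected for a sink.

Q2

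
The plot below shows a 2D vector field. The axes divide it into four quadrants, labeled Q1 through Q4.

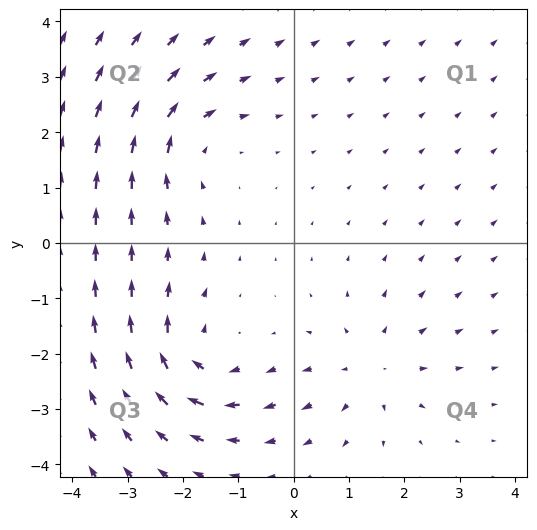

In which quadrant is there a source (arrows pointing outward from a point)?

Q4

The source sits at approximately (1.4, -2.3), which lies in quadrant Q4. The divergence there is about +3, positive as expected for a source.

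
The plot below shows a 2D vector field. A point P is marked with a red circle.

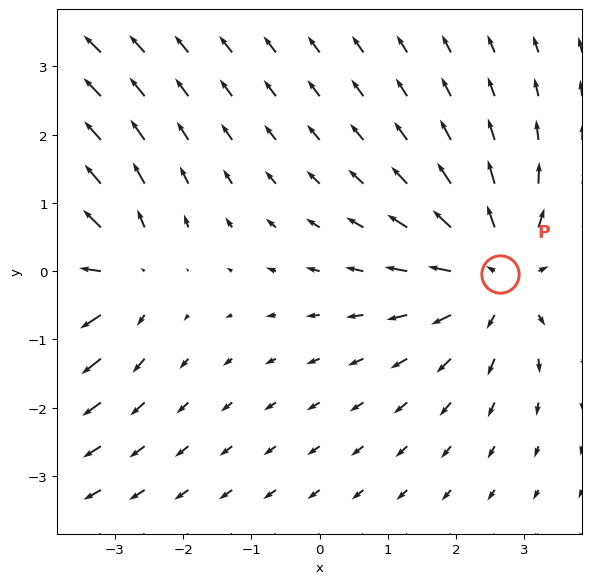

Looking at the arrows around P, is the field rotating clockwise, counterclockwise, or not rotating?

not rotating

Near P at (2.6, -0.0) the arrows show no circulation. The curl there is ≈0.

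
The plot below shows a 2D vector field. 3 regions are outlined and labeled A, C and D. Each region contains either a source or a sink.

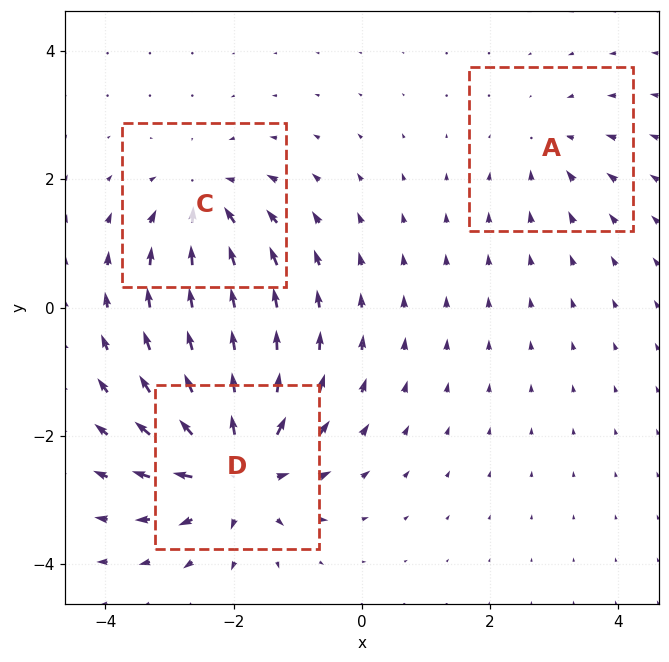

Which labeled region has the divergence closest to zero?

Divergence at each region's feature centre — A: about -2, C: about -4, D: about +6. Region A is closest to zero.

A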